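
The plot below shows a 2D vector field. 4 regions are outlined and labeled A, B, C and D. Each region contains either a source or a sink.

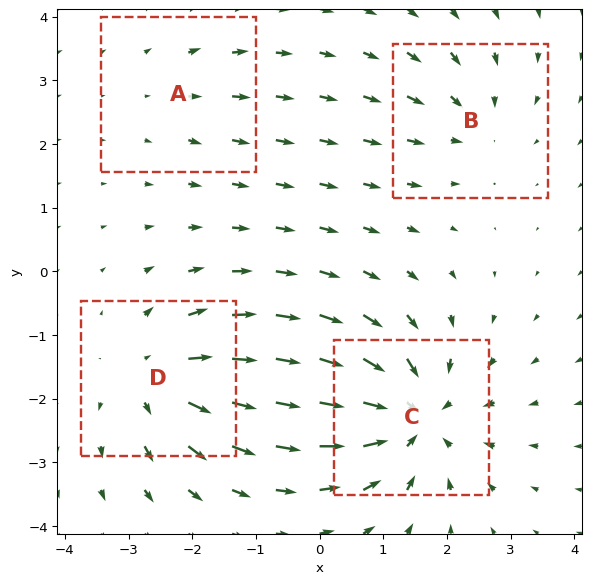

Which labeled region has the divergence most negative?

Divergence at each region's feature centre — A: about +2, B: about -3, C: about -7, D: about +5. Region C is most negative.

C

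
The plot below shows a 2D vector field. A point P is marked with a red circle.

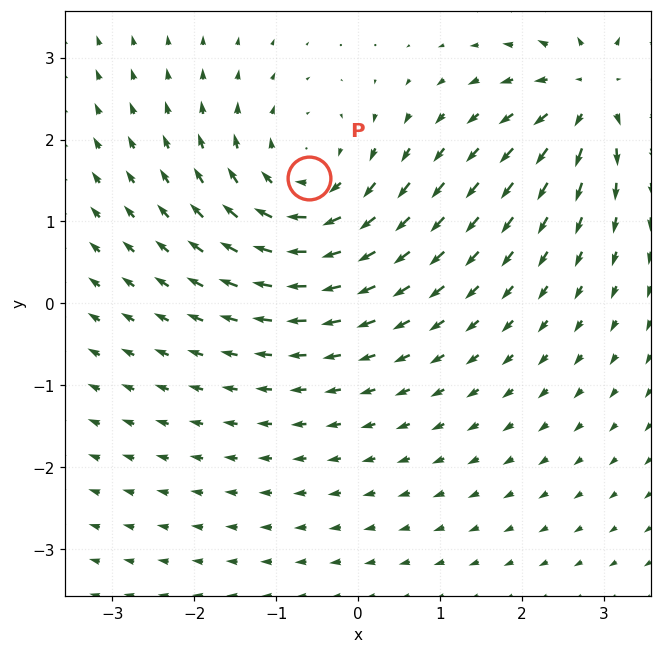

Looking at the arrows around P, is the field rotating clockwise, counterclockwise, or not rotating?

clockwise

Near P at (-0.6, 1.5) the arrows circulate clockwise. The curl (z-component) there is about -4; negative curl means clockwise rotation.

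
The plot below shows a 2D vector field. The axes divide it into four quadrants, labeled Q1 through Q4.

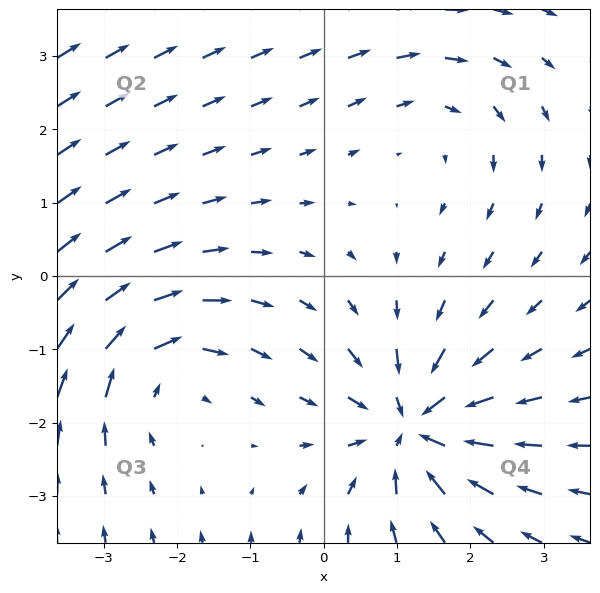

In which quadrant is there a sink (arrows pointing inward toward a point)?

Q4

The sink sits at approximately (1.2, -2.0), which lies in quadrant Q4. The divergence there is about -6, negative as expected for a sink.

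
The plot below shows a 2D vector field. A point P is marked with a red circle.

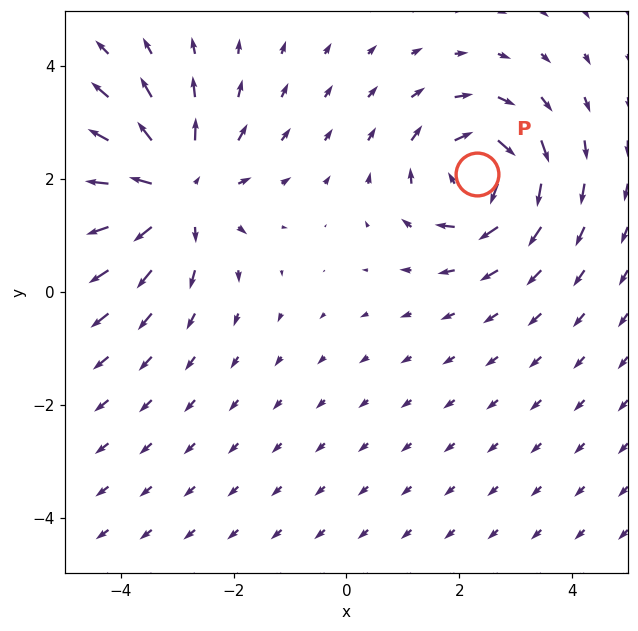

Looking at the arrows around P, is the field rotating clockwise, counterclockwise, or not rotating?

Near P at (2.3, 2.1) the arrows circulate clockwise. The curl (z-component) there is about -5; negative curl means clockwise rotation.

clockwise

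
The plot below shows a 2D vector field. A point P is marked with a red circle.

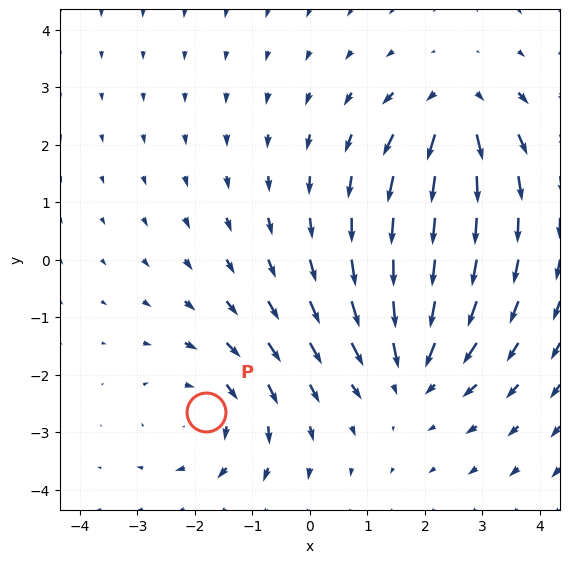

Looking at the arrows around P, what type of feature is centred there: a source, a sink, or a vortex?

At P (-1.8, -2.7) the arrows circulate clockwise. Divergence ≈0, curl about -2 — near-zero divergence with nonzero curl is a vortex.

vortex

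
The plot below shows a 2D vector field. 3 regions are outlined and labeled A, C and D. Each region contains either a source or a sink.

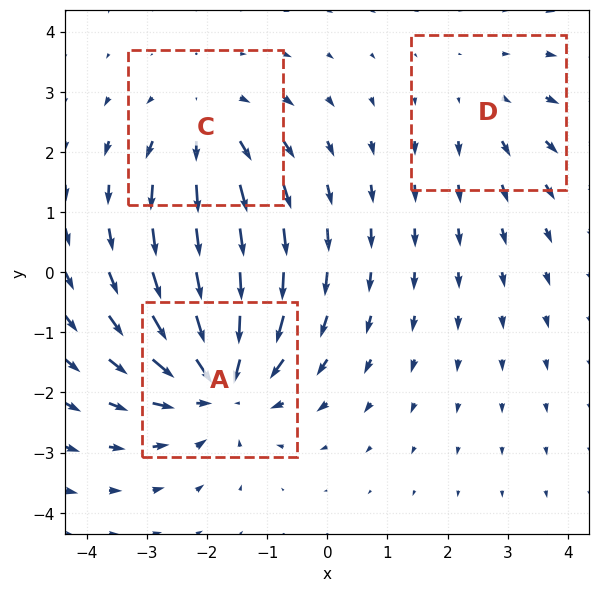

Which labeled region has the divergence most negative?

Divergence at each region's feature centre — A: about -4, C: about +3, D: about +2. Region A is most negative.

A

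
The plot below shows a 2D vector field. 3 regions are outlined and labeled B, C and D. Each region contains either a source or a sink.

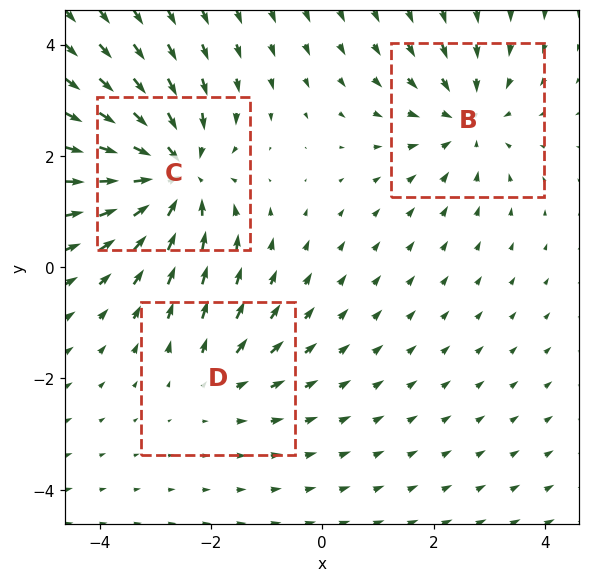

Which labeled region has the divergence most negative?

C

Divergence at each region's feature centre — B: about -3, C: about -5, D: about +2. Region C is most negative.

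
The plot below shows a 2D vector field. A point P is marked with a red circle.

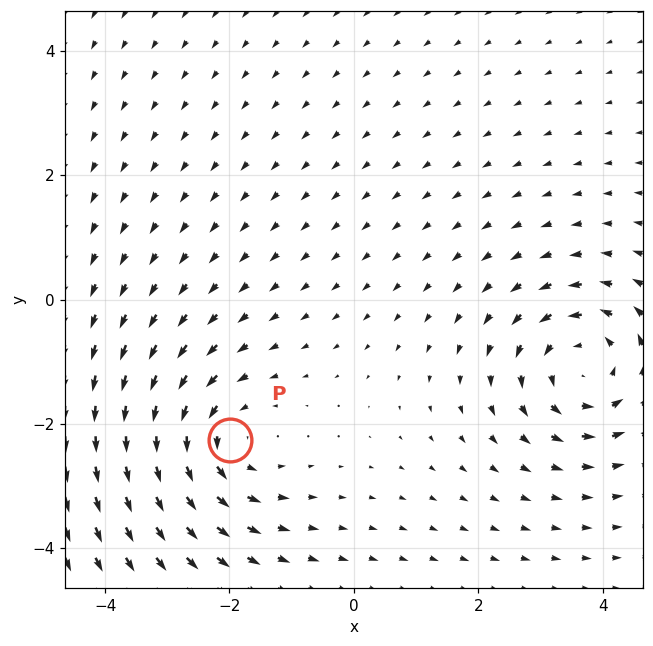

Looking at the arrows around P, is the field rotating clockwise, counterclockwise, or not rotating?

Near P at (-2.0, -2.3) the arrows circulate counterclockwise. The curl (z-component) there is about +3; positive curl means counterclockwise rotation.

counterclockwise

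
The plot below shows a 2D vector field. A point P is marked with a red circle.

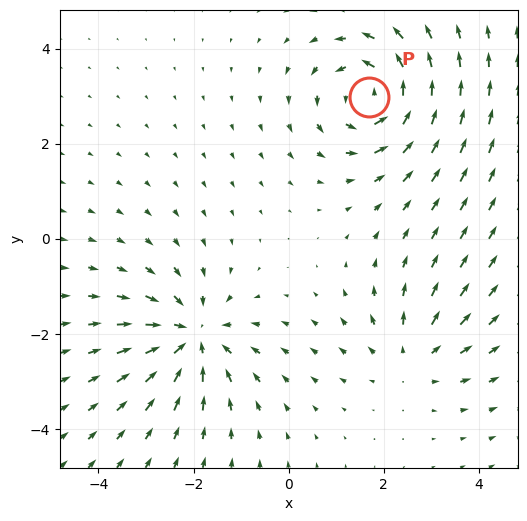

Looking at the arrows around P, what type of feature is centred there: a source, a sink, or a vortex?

At P (1.7, 3.0) the arrows circulate counterclockwise. Divergence ≈0, curl about +6 — near-zero divergence with nonzero curl is a vortex.

vortex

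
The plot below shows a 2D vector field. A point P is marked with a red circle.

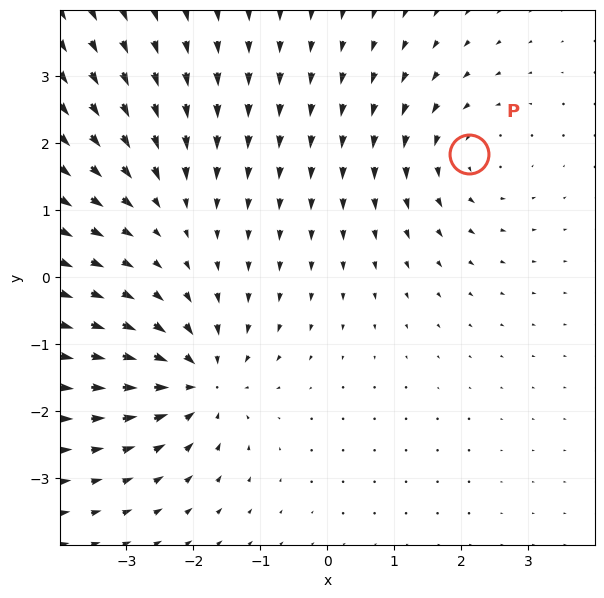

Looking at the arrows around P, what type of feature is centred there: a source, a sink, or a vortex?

vortex

At P (2.1, 1.8) the arrows circulate counterclockwise. Divergence ≈0, curl about +3 — near-zero divergence with nonzero curl is a vortex.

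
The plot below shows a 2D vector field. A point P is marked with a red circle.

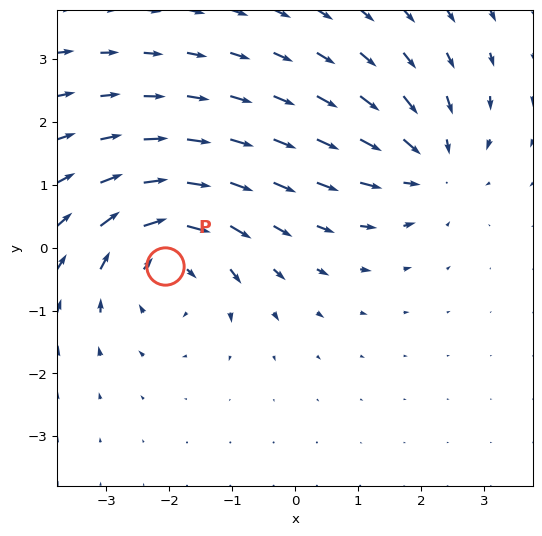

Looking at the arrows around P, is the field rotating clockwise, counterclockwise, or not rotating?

Near P at (-2.1, -0.3) the arrows circulate clockwise. The curl (z-component) there is about -4; negative curl means clockwise rotation.

clockwise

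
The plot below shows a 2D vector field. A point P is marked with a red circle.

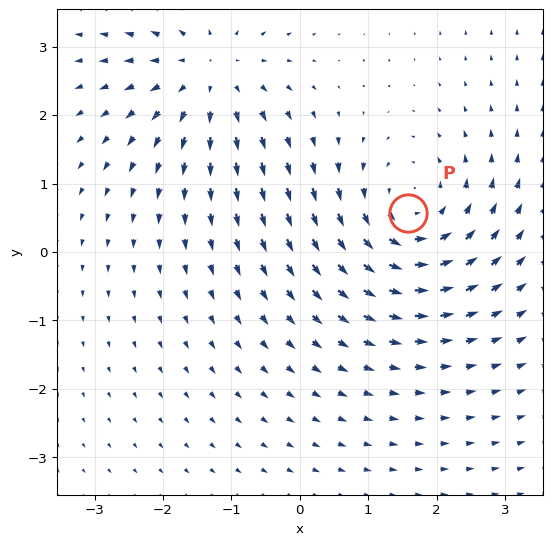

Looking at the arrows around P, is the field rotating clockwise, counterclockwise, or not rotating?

counterclockwise

Near P at (1.6, 0.6) the arrows circulate counterclockwise. The curl (z-component) there is about +4; positive curl means counterclockwise rotation.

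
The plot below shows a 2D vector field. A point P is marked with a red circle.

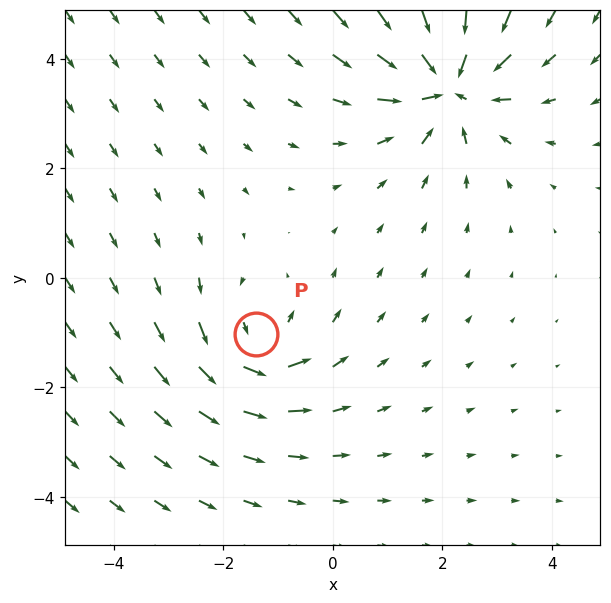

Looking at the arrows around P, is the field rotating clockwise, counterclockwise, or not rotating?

counterclockwise

Near P at (-1.4, -1.0) the arrows circulate counterclockwise. The curl (z-component) there is about +3; positive curl means counterclockwise rotation.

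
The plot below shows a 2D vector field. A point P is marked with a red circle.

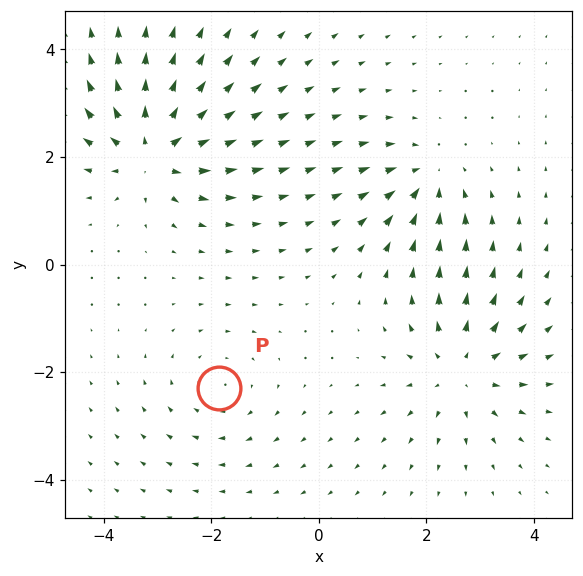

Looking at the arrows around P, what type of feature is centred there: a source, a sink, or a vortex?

At P (-1.9, -2.3) the arrows circulate clockwise. Divergence ≈0, curl about -3 — near-zero divergence with nonzero curl is a vortex.

vortex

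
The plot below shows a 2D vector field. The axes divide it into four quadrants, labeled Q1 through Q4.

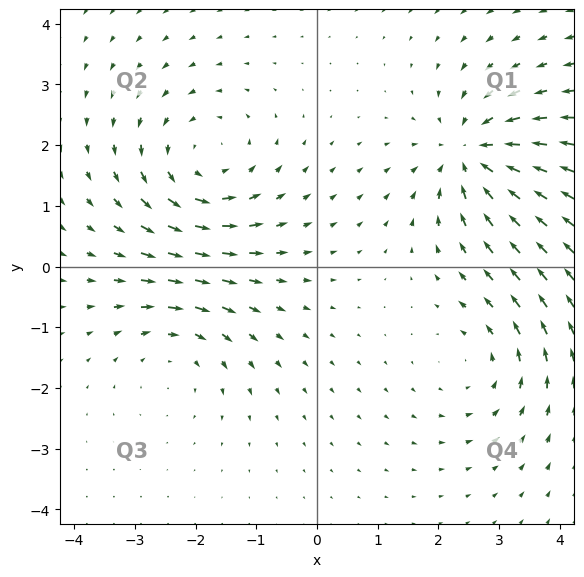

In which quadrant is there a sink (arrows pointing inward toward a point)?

Q1

The sink sits at approximately (2.6, 1.9), which lies in quadrant Q1. The divergence there is about -5, negative as expected for a sink.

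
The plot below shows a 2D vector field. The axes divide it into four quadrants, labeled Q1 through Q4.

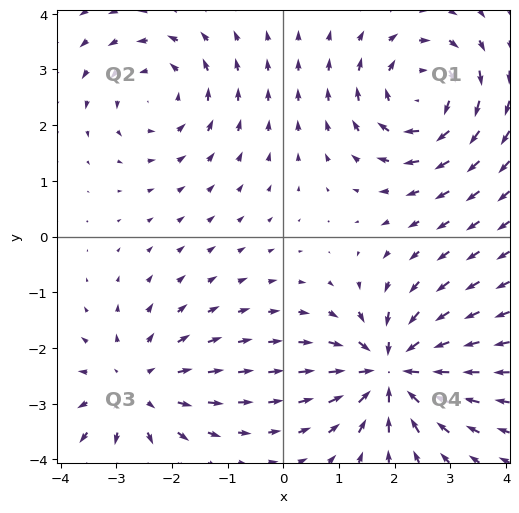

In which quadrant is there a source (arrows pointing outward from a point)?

Q3

The source sits at approximately (-2.7, -2.7), which lies in quadrant Q3. The divergence there is about +3, positive as expected for a source.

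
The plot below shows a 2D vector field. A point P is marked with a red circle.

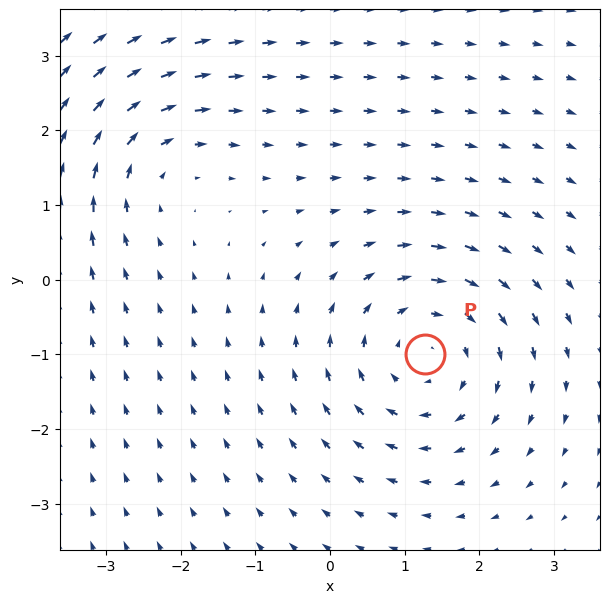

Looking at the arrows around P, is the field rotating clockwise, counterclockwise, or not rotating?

Near P at (1.3, -1.0) the arrows circulate clockwise. The curl (z-component) there is about -3; negative curl means clockwise rotation.

clockwise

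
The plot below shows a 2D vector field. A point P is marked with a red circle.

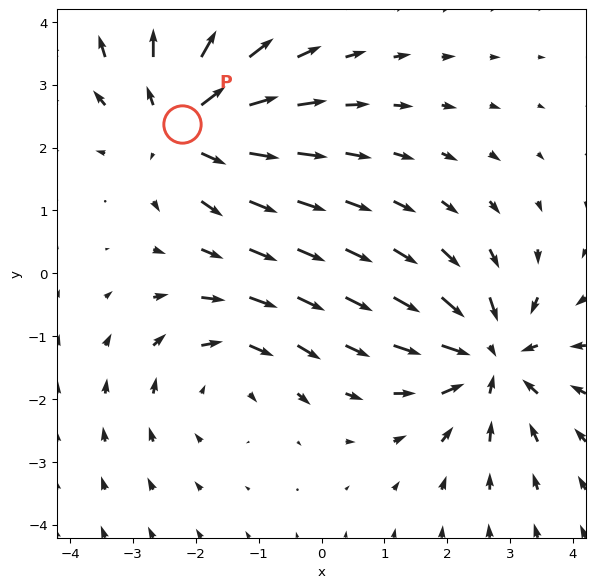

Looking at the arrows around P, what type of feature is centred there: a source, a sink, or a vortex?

At P (-2.2, 2.4) the arrows spread outward. Divergence about +5, curl ≈0 — positive divergence with near-zero curl is a source.

source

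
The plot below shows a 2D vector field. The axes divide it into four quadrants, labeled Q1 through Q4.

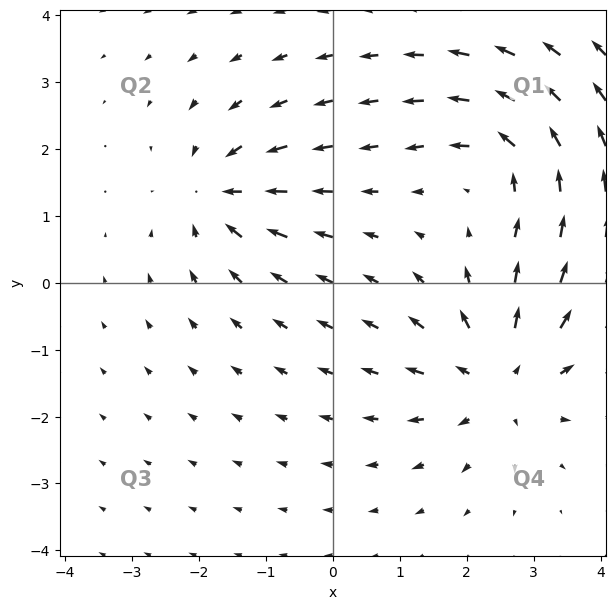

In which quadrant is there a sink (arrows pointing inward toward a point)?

The sink sits at approximately (-1.7, 1.3), which lies in quadrant Q2. The divergence there is about -4, negative as expected for a sink.

Q2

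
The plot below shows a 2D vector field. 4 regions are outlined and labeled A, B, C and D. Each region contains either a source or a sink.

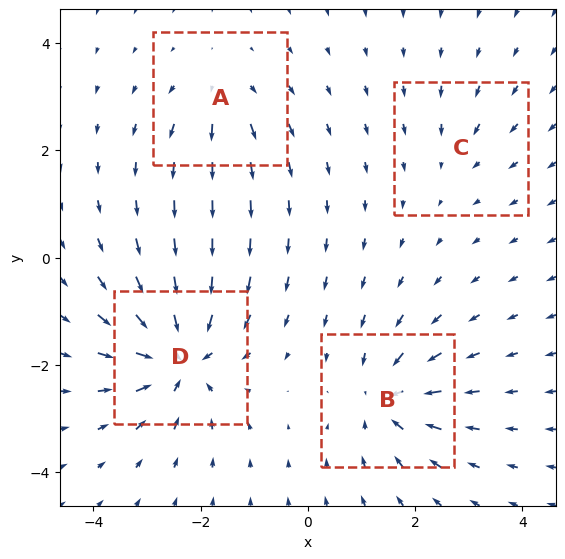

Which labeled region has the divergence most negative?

Divergence at each region's feature centre — A: about +4, B: about -6, C: about -2, D: about -8. Region D is most negative.

D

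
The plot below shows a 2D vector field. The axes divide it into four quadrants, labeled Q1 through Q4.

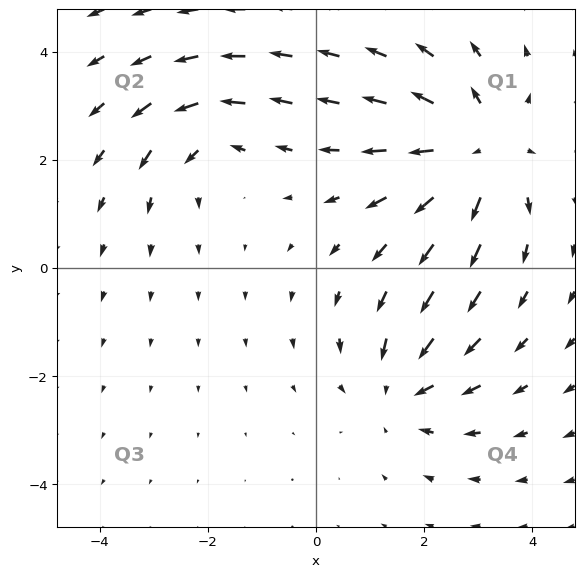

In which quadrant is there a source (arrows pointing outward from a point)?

Q1

The source sits at approximately (3.0, 2.2), which lies in quadrant Q1. The divergence there is about +4, positive as expected for a source.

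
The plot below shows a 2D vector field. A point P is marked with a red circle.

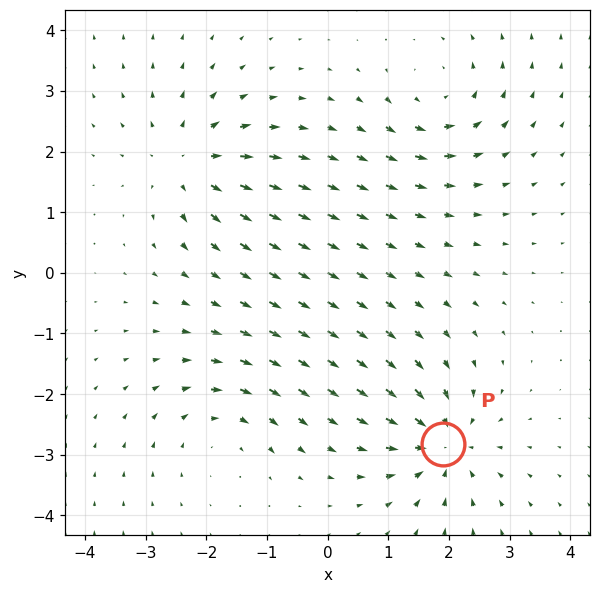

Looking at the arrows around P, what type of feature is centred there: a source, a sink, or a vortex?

At P (1.9, -2.8) the arrows converge inward. Divergence about -7, curl ≈0 — negative divergence with near-zero curl is a sink.

sink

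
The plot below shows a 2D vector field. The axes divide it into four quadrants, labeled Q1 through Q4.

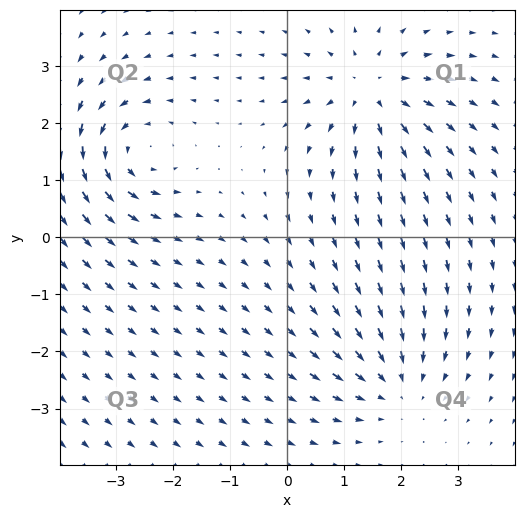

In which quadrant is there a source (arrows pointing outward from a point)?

Q1

The source sits at approximately (1.5, 2.6), which lies in quadrant Q1. The divergence there is about +5, positive as expected for a source.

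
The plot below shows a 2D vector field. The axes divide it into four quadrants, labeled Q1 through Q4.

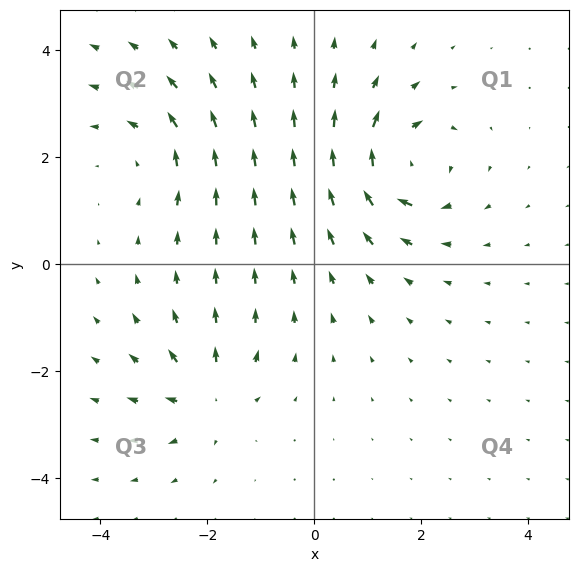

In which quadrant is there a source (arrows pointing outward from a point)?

Q3

The source sits at approximately (-2.0, -2.5), which lies in quadrant Q3. The divergence there is about +4, positive as expected for a source.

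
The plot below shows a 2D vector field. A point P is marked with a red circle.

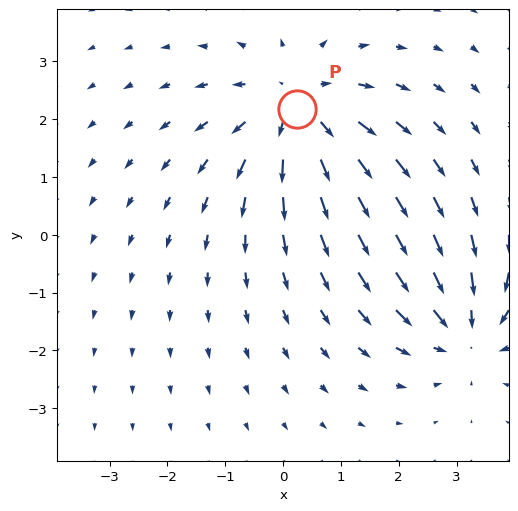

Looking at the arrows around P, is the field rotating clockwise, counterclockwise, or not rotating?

Near P at (0.2, 2.2) the arrows show no circulation. The curl there is ≈0.

not rotating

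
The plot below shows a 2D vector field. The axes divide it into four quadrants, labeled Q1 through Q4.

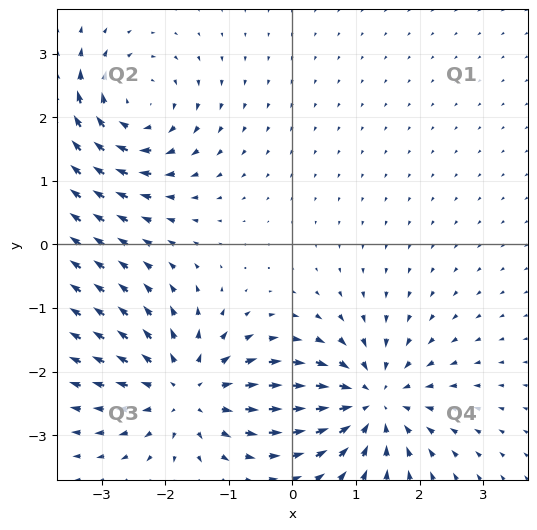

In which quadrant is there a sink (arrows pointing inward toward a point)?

Q4

The sink sits at approximately (1.3, -2.5), which lies in quadrant Q4. The divergence there is about -5, negative as expected for a sink.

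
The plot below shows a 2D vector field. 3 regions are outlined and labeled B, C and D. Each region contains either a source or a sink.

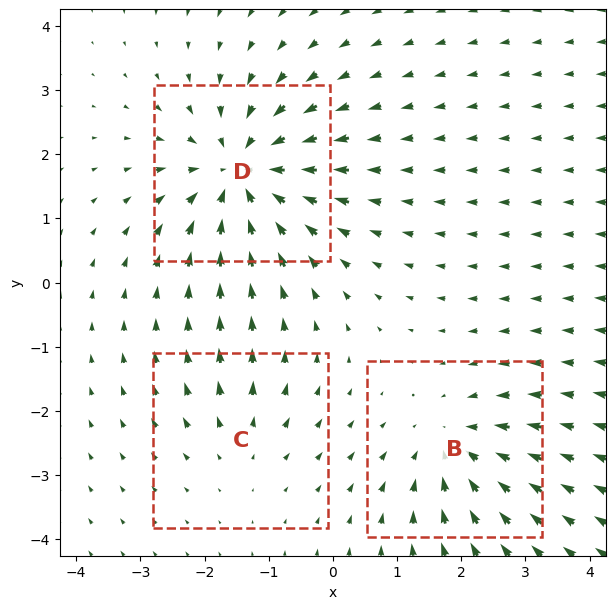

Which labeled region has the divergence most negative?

D

Divergence at each region's feature centre — B: about -4, C: about +2, D: about -6. Region D is most negative.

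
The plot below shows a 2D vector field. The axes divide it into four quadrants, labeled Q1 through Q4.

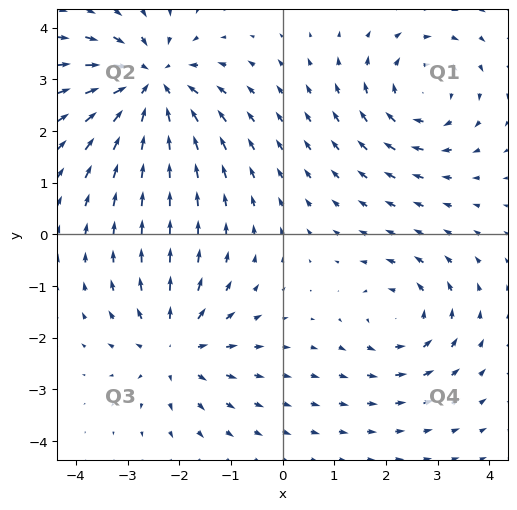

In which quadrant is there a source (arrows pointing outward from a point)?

Q3

The source sits at approximately (-2.1, -2.2), which lies in quadrant Q3. The divergence there is about +4, positive as expected for a source.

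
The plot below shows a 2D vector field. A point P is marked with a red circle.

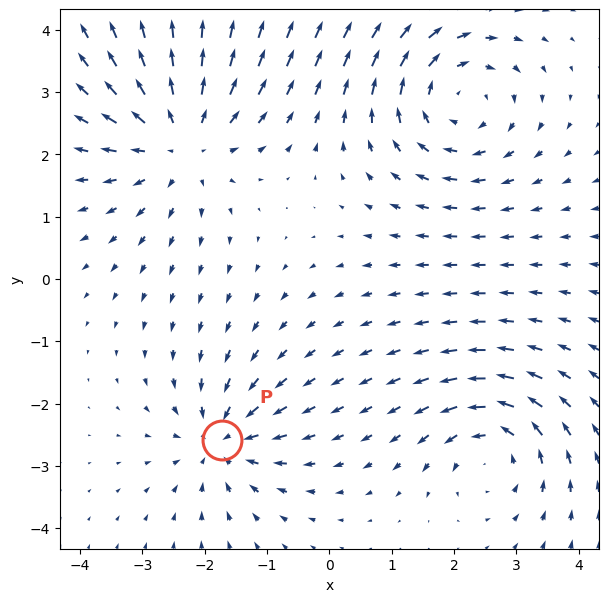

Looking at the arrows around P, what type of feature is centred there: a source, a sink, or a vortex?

sink

At P (-1.7, -2.6) the arrows converge inward. Divergence about -4, curl ≈0 — negative divergence with near-zero curl is a sink.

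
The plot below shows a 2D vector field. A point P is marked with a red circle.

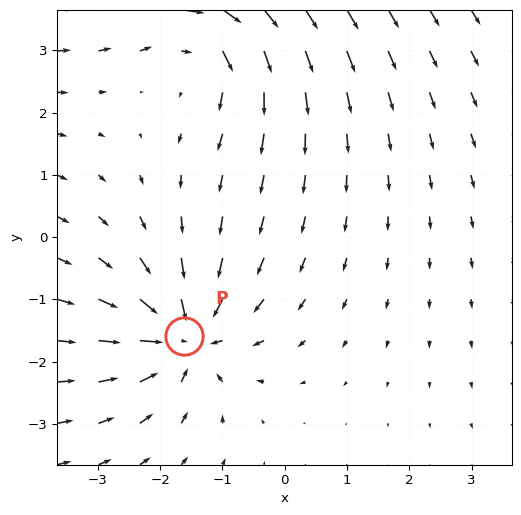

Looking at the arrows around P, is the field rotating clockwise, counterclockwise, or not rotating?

not rotating

Near P at (-1.6, -1.6) the arrows show no circulation. The curl there is ≈0.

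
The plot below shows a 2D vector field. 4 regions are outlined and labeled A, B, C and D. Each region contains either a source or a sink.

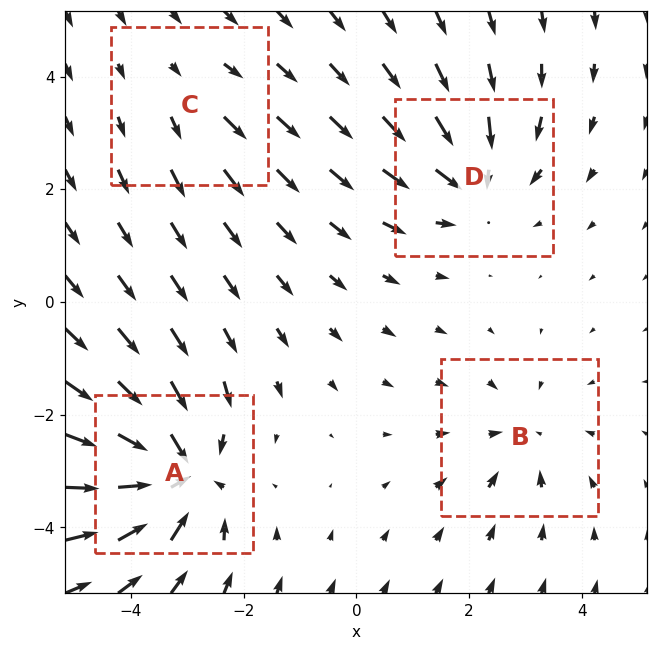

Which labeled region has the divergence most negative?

Divergence at each region's feature centre — A: about -7, B: about -3, C: about +2, D: about -4. Region A is most negative.

A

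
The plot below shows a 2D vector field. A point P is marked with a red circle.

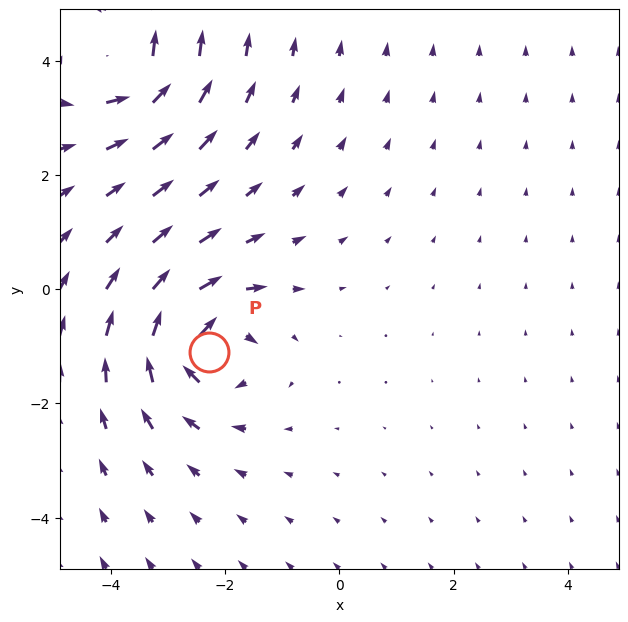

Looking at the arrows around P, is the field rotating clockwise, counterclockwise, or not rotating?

clockwise

Near P at (-2.3, -1.1) the arrows circulate clockwise. The curl (z-component) there is about -5; negative curl means clockwise rotation.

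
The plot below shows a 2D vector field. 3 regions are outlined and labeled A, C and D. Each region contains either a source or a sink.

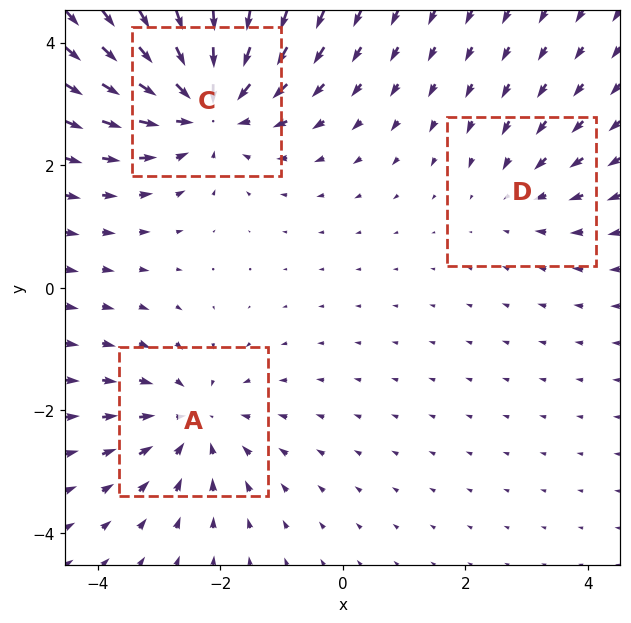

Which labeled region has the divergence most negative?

C

Divergence at each region's feature centre — A: about -3, C: about -5, D: about -2. Region C is most negative.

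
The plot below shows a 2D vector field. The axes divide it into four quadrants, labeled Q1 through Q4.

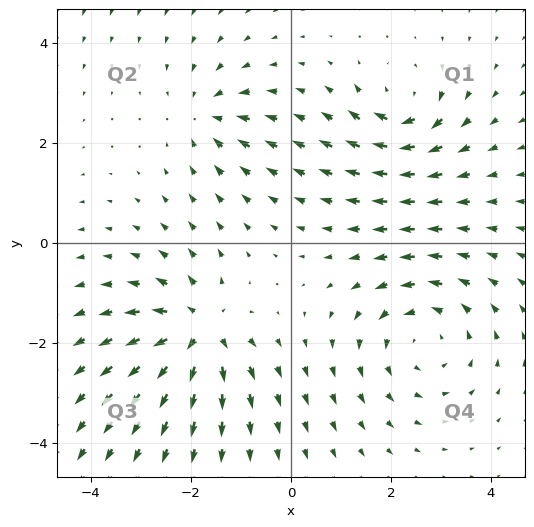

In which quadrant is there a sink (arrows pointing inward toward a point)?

Q2

The sink sits at approximately (-1.7, 2.6), which lies in quadrant Q2. The divergence there is about -4, negative as expected for a sink.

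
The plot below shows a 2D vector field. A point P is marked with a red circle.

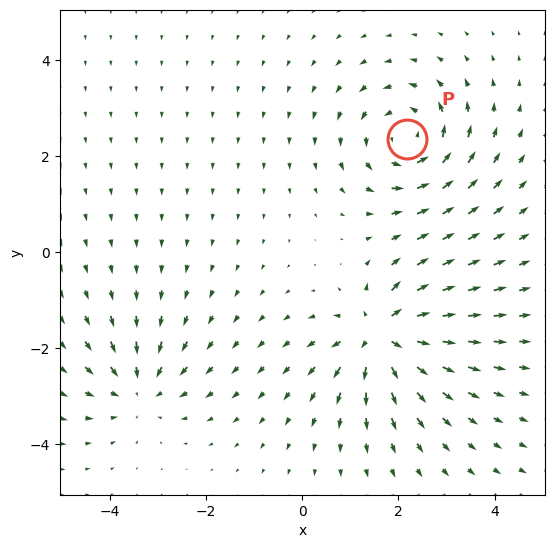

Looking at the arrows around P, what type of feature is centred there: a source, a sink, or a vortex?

At P (2.2, 2.4) the arrows circulate counterclockwise. Divergence ≈0, curl about +5 — near-zero divergence with nonzero curl is a vortex.

vortex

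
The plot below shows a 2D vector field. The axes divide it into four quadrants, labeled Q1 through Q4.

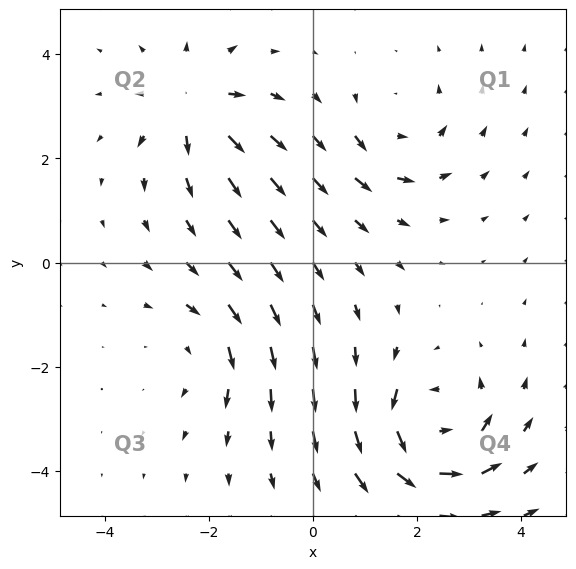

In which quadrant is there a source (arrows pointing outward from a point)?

Q2

The source sits at approximately (-2.3, 3.0), which lies in quadrant Q2. The divergence there is about +5, positive as expected for a source.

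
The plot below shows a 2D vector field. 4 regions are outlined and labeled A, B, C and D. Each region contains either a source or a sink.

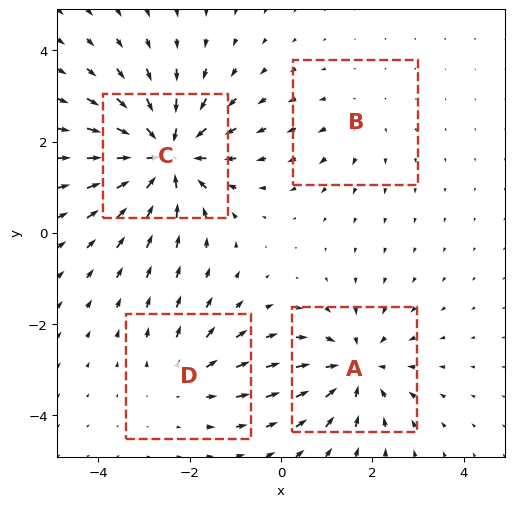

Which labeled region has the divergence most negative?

Divergence at each region's feature centre — A: about -5, B: about +2, C: about -7, D: about +3. Region C is most negative.

C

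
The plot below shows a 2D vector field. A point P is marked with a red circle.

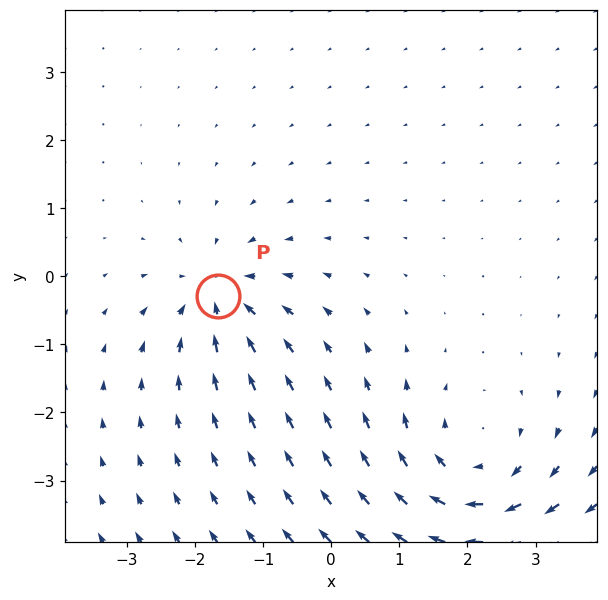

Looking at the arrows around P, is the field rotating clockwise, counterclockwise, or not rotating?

Near P at (-1.7, -0.3) the arrows show no circulation. The curl there is ≈0.

not rotating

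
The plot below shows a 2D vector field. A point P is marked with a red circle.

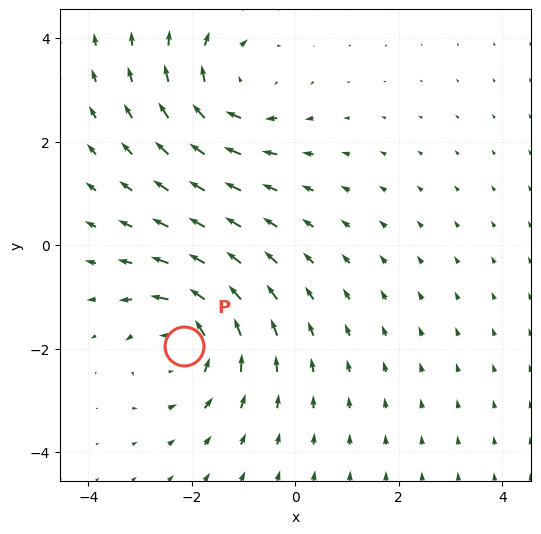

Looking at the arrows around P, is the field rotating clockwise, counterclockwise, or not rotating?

Near P at (-2.1, -1.9) the arrows circulate counterclockwise. The curl (z-component) there is about +3; positive curl means counterclockwise rotation.

counterclockwise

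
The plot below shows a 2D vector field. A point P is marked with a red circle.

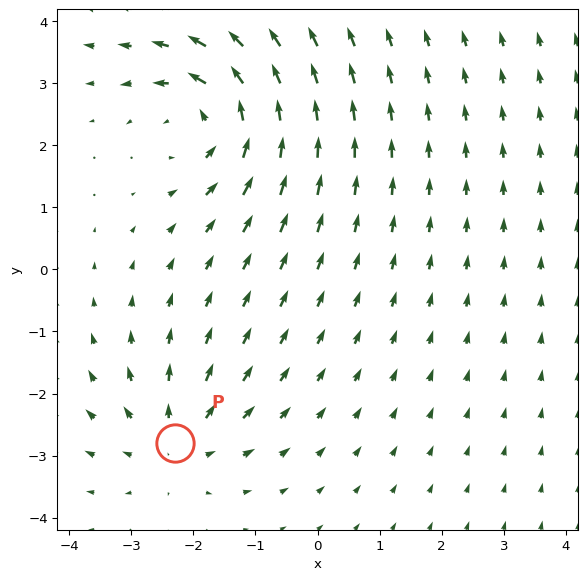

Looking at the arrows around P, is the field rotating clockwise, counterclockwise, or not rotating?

Near P at (-2.3, -2.8) the arrows show no circulation. The curl there is ≈0.

not rotating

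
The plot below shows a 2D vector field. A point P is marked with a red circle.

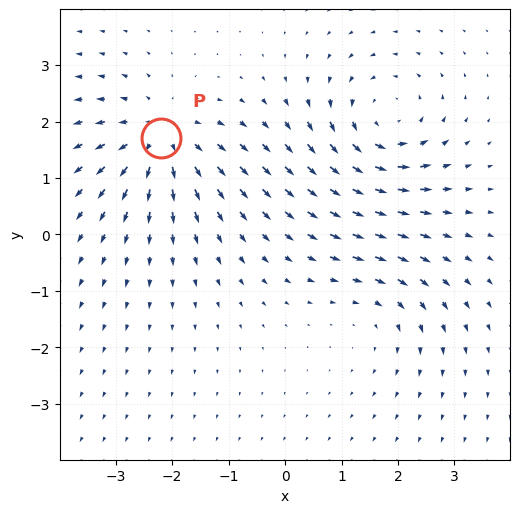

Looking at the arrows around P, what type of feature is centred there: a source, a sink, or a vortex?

At P (-2.2, 1.7) the arrows spread outward. Divergence about +5, curl ≈0 — positive divergence with near-zero curl is a source.

source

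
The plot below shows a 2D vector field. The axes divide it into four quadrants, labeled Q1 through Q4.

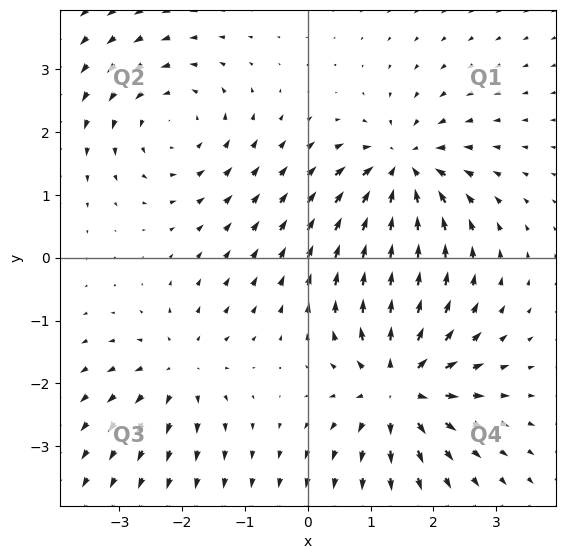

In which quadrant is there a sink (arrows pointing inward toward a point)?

The sink sits at approximately (1.5, 1.4), which lies in quadrant Q1. The divergence there is about -6, negative as expected for a sink.

Q1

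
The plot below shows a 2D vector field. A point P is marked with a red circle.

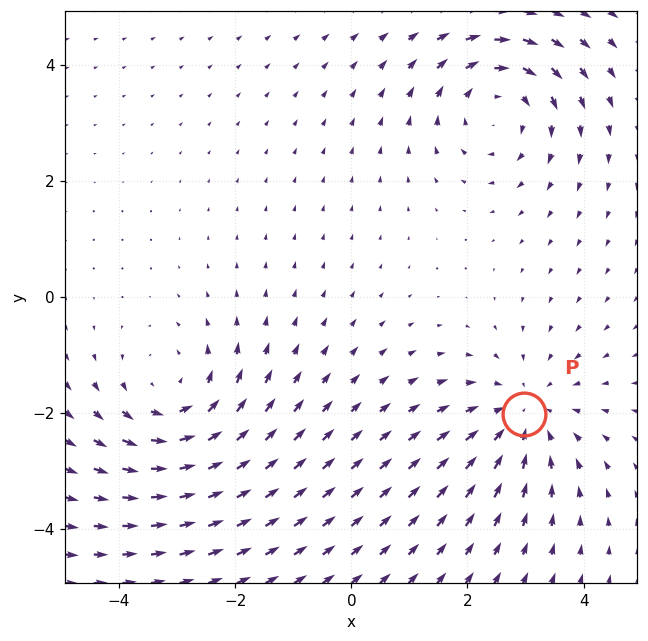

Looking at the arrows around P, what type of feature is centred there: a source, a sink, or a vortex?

sink

At P (3.0, -2.0) the arrows converge inward. Divergence about -4, curl ≈0 — negative divergence with near-zero curl is a sink.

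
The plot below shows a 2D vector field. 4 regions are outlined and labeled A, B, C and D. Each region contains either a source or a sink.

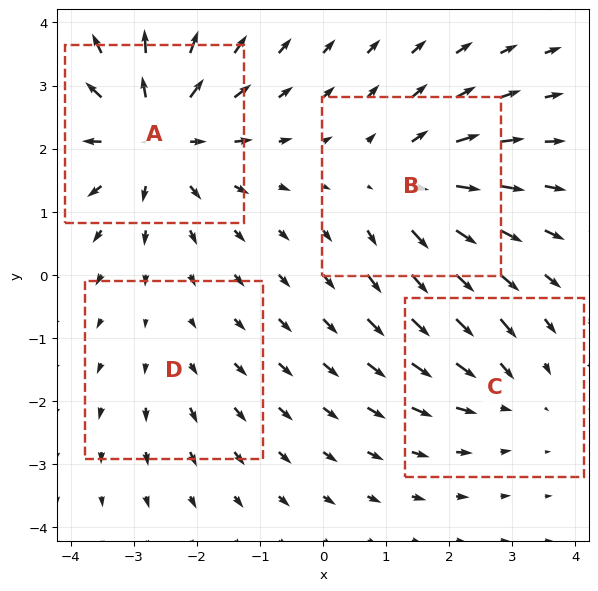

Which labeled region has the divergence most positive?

Divergence at each region's feature centre — A: about +6, B: about +4, C: about -3, D: about +2. Region A is most positive.

A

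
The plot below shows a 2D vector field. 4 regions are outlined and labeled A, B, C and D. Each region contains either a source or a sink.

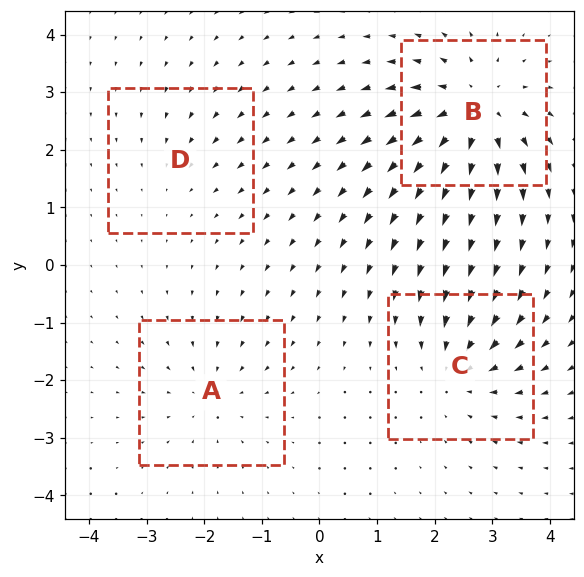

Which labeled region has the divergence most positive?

B

Divergence at each region's feature centre — A: about -3, B: about +7, C: about -5, D: about -2. Region B is most positive.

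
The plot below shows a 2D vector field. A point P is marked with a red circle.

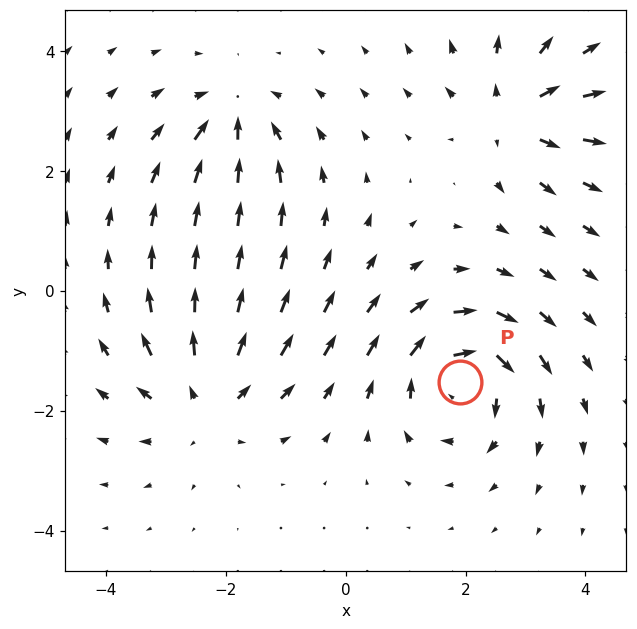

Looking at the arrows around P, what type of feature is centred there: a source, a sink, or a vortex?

At P (1.9, -1.5) the arrows circulate clockwise. Divergence ≈0, curl about -7 — near-zero divergence with nonzero curl is a vortex.

vortex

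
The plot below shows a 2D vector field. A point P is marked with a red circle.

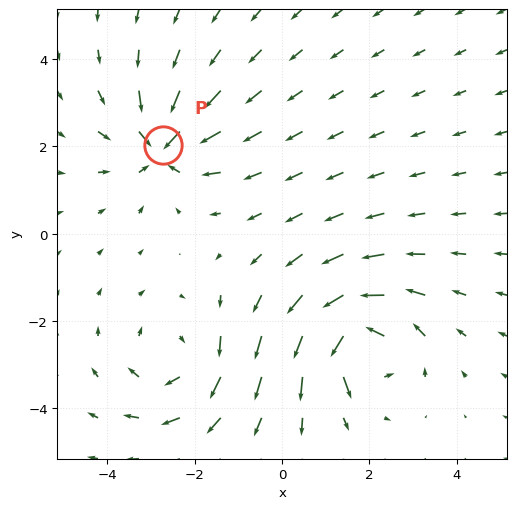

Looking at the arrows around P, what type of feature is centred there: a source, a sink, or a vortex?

sink

At P (-2.7, 2.0) the arrows converge inward. Divergence about -5, curl ≈0 — negative divergence with near-zero curl is a sink.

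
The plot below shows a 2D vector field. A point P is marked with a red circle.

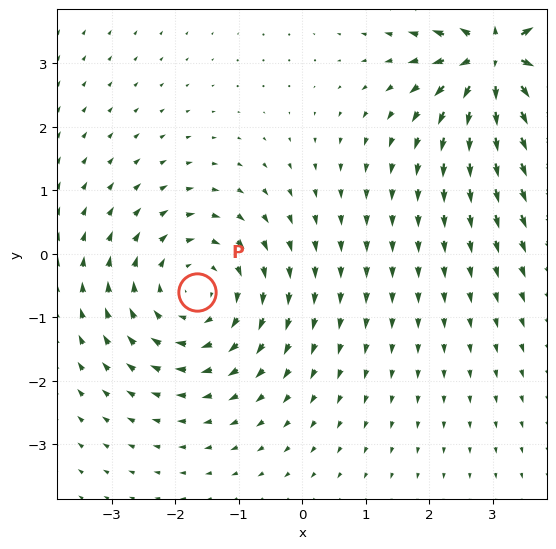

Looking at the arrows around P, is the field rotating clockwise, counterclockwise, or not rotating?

Near P at (-1.7, -0.6) the arrows circulate clockwise. The curl (z-component) there is about -3; negative curl means clockwise rotation.

clockwise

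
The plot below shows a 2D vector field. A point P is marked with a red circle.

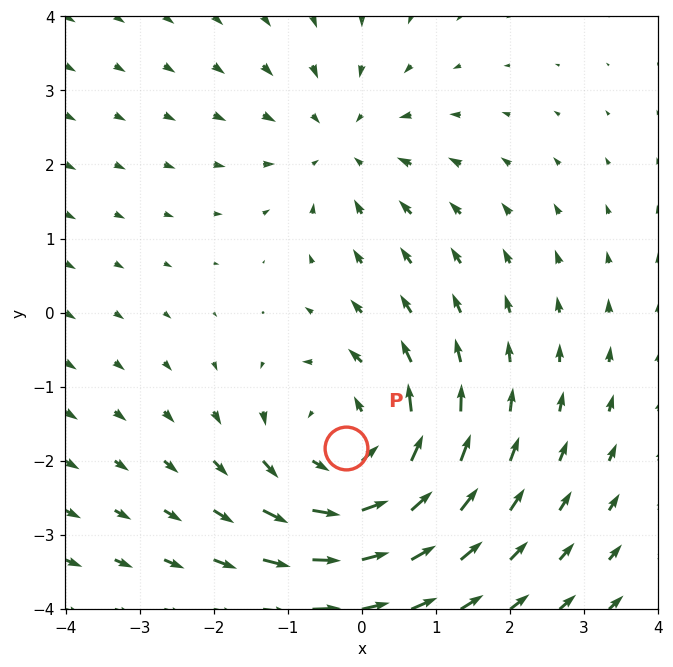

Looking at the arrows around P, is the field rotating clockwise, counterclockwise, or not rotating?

Near P at (-0.2, -1.8) the arrows circulate counterclockwise. The curl (z-component) there is about +4; positive curl means counterclockwise rotation.

counterclockwise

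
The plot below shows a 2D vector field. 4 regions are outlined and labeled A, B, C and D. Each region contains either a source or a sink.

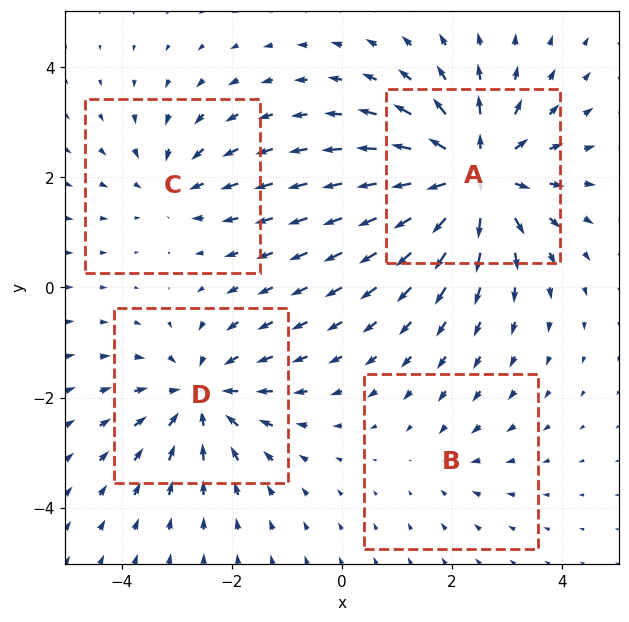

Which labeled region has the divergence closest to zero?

B

Divergence at each region's feature centre — A: about +7, B: about -2, C: about -3, D: about -5. Region B is closest to zero.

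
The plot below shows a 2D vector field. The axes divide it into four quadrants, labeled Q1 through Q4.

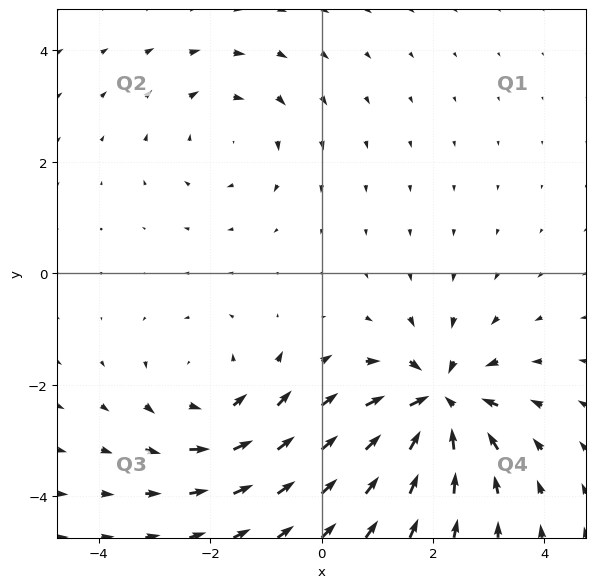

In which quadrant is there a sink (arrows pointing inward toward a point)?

The sink sits at approximately (2.1, -2.3), which lies in quadrant Q4. The divergence there is about -6, negative as expected for a sink.

Q4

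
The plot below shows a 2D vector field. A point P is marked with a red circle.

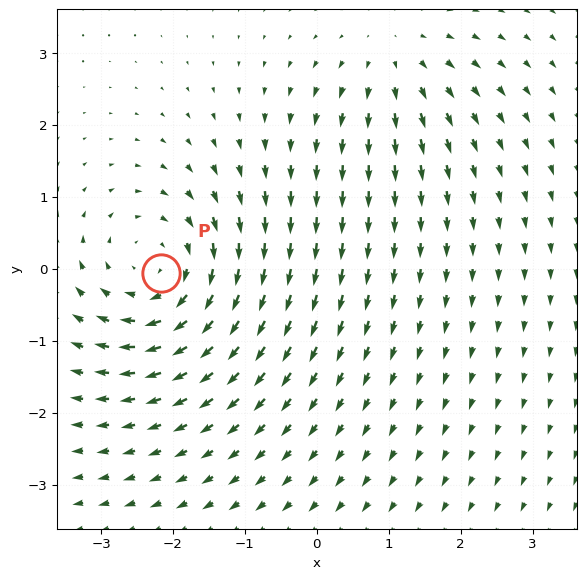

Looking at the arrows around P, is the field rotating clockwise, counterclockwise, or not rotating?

Near P at (-2.2, -0.0) the arrows circulate clockwise. The curl (z-component) there is about -4; negative curl means clockwise rotation.

clockwise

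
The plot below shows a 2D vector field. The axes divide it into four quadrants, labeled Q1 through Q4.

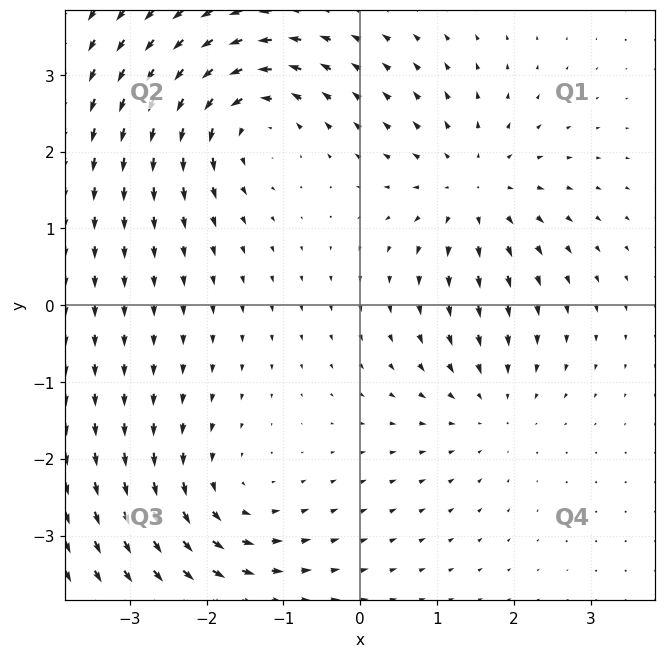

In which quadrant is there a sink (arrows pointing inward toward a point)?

The sink sits at approximately (1.7, -1.3), which lies in quadrant Q4. The divergence there is about -3, negative as expected for a sink.

Q4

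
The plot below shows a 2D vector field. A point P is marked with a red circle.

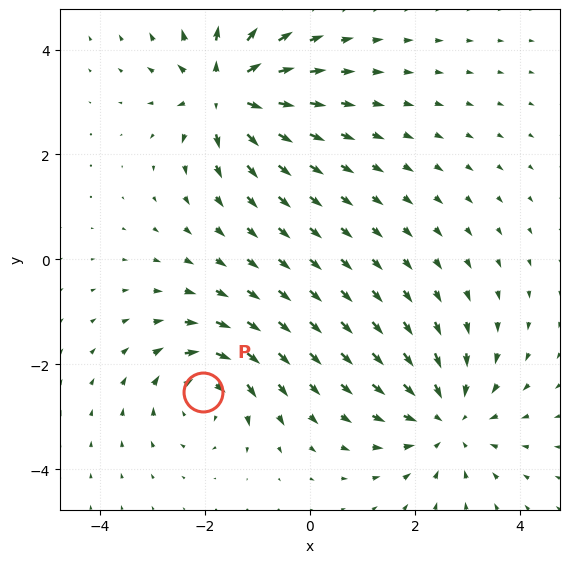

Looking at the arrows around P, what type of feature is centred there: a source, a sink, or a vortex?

vortex

At P (-2.0, -2.5) the arrows circulate clockwise. Divergence ≈0, curl about -3 — near-zero divergence with nonzero curl is a vortex.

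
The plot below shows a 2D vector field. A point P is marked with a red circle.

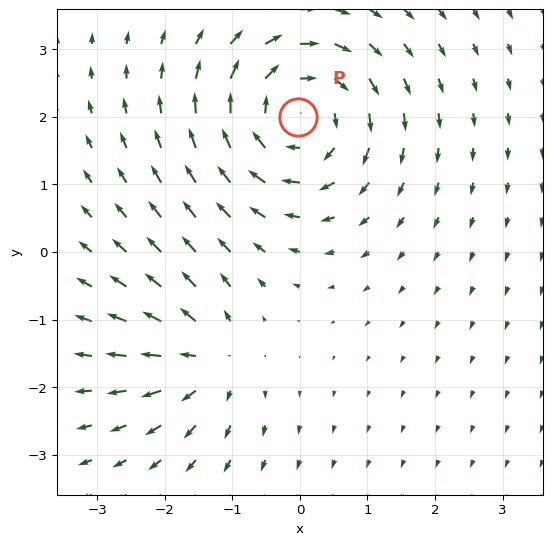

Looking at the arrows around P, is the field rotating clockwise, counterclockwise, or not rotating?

clockwise

Near P at (-0.0, 2.0) the arrows circulate clockwise. The curl (z-component) there is about -5; negative curl means clockwise rotation.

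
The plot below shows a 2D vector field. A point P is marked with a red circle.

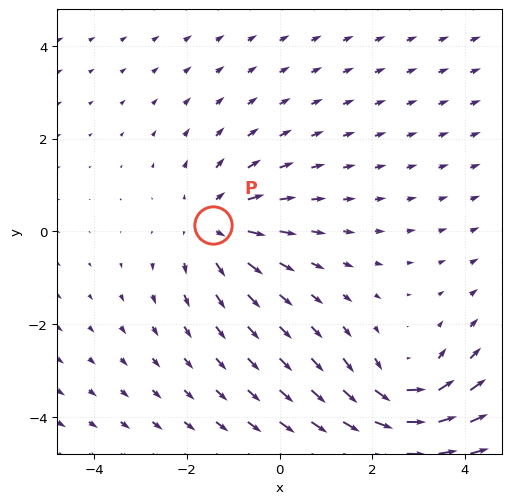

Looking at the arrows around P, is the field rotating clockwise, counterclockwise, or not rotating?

not rotating

Near P at (-1.4, 0.1) the arrows show no circulation. The curl there is ≈0.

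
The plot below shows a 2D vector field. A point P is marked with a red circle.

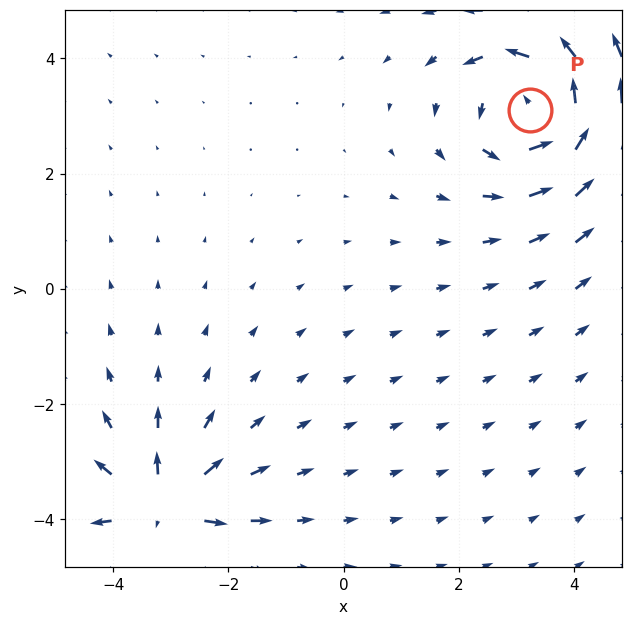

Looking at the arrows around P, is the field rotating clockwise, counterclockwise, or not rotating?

Near P at (3.2, 3.1) the arrows circulate counterclockwise. The curl (z-component) there is about +4; positive curl means counterclockwise rotation.

counterclockwise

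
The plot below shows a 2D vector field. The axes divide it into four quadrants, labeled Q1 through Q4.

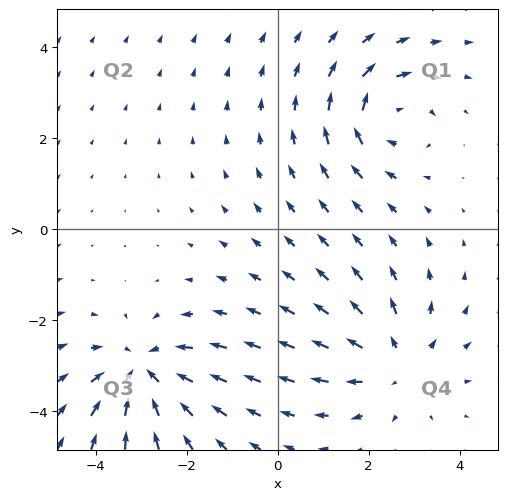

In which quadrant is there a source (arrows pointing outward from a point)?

The source sits at approximately (2.6, -2.9), which lies in quadrant Q4. The divergence there is about +3, positive as expected for a source.

Q4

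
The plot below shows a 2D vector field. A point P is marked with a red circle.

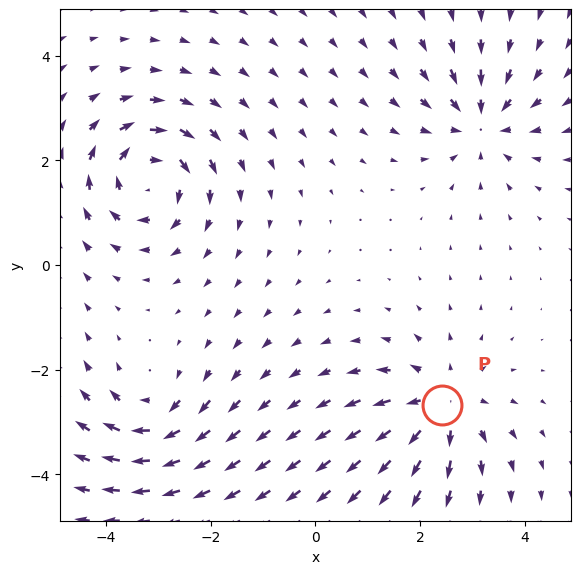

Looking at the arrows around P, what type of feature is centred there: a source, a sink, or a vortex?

source

At P (2.4, -2.7) the arrows spread outward. Divergence about +5, curl ≈0 — positive divergence with near-zero curl is a source.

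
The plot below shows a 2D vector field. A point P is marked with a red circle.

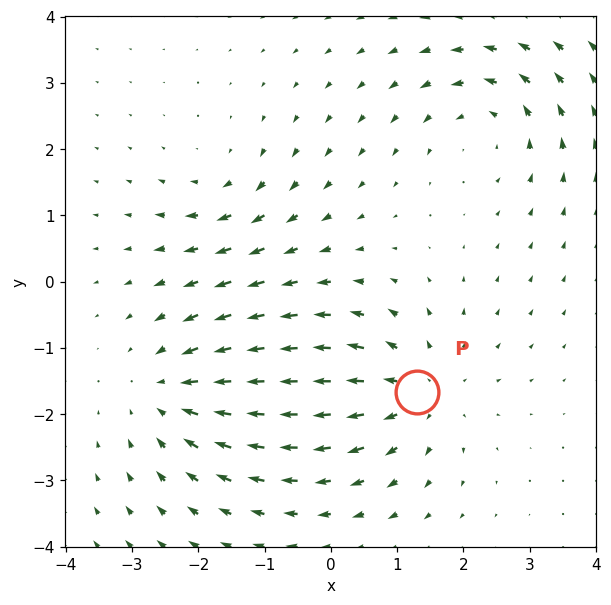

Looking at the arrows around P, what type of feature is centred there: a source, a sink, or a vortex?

At P (1.3, -1.7) the arrows spread outward. Divergence about +4, curl ≈0 — positive divergence with near-zero curl is a source.

source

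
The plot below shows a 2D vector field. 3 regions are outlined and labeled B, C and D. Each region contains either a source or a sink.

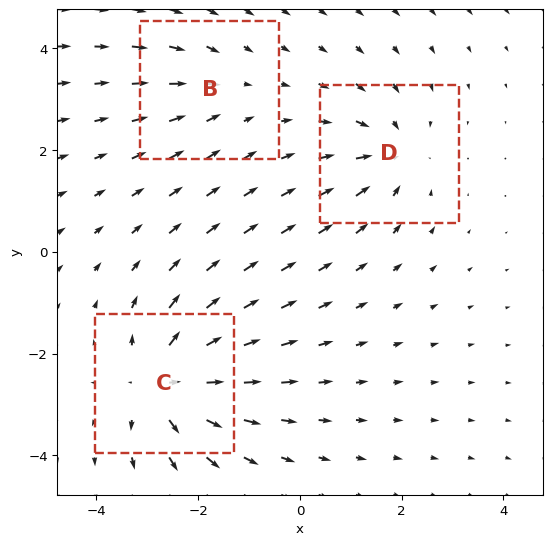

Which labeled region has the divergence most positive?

Divergence at each region's feature centre — B: about -2, C: about +5, D: about -3. Region C is most positive.

C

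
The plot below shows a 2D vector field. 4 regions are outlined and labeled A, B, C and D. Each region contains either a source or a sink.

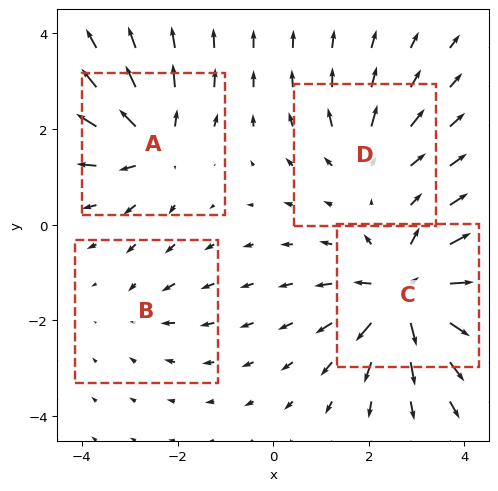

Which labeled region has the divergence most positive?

Divergence at each region's feature centre — A: about +5, B: about -2, C: about +8, D: about +3. Region C is most positive.

C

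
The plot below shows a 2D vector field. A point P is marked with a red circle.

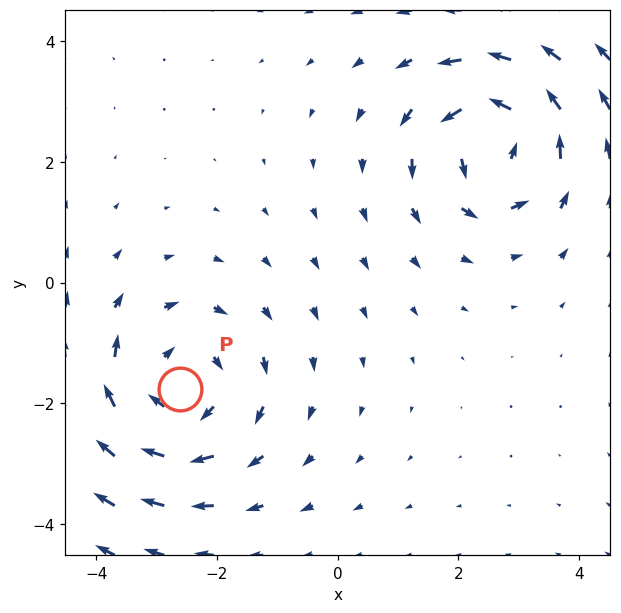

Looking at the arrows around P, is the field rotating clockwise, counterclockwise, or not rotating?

clockwise

Near P at (-2.6, -1.8) the arrows circulate clockwise. The curl (z-component) there is about -3; negative curl means clockwise rotation.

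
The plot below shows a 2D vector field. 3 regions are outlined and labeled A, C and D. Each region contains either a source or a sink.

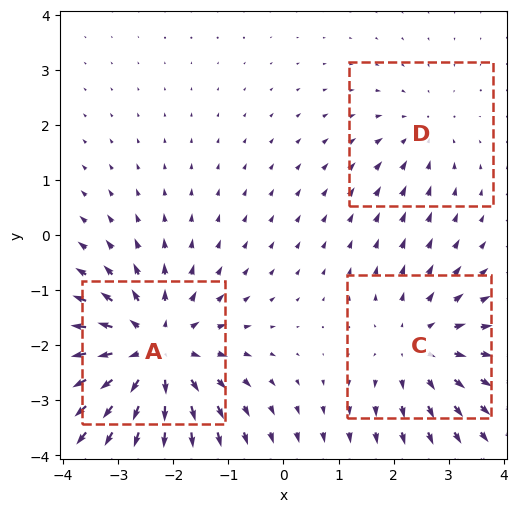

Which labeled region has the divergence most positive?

Divergence at each region's feature centre — A: about +4, C: about +3, D: about -2. Region A is most positive.

A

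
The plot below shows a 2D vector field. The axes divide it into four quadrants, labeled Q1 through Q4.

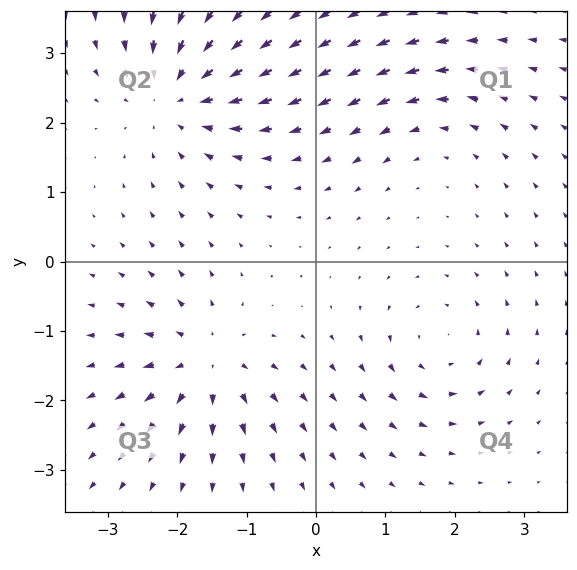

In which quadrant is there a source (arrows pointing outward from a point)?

The source sits at approximately (-1.6, -1.5), which lies in quadrant Q3. The divergence there is about +5, positive as expected for a source.

Q3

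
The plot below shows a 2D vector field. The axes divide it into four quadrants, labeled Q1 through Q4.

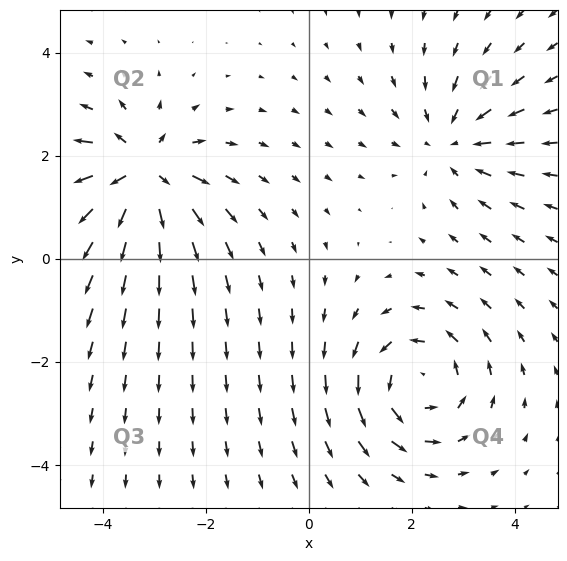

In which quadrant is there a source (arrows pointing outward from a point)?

Q2

The source sits at approximately (-3.2, 1.6), which lies in quadrant Q2. The divergence there is about +5, positive as expected for a source.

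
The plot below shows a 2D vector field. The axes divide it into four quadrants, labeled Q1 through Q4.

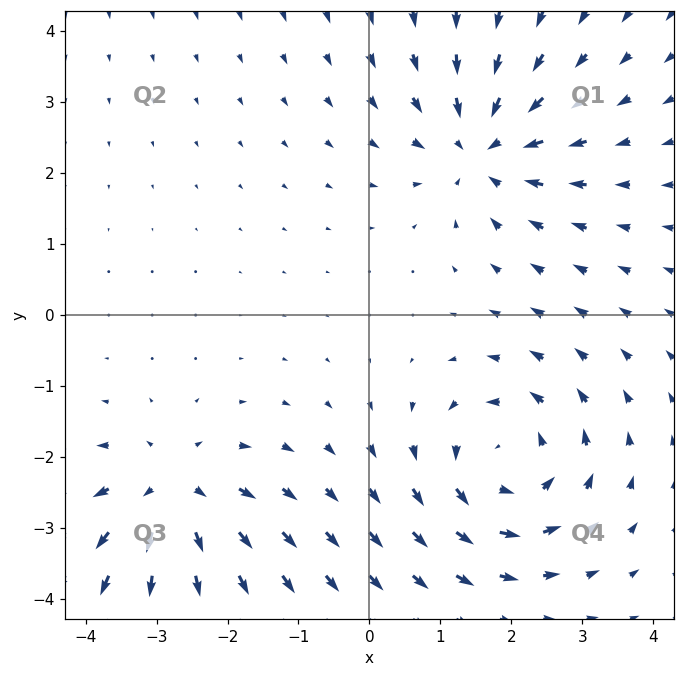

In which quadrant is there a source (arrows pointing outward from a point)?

Q3

The source sits at approximately (-2.8, -2.5), which lies in quadrant Q3. The divergence there is about +5, positive as expected for a source.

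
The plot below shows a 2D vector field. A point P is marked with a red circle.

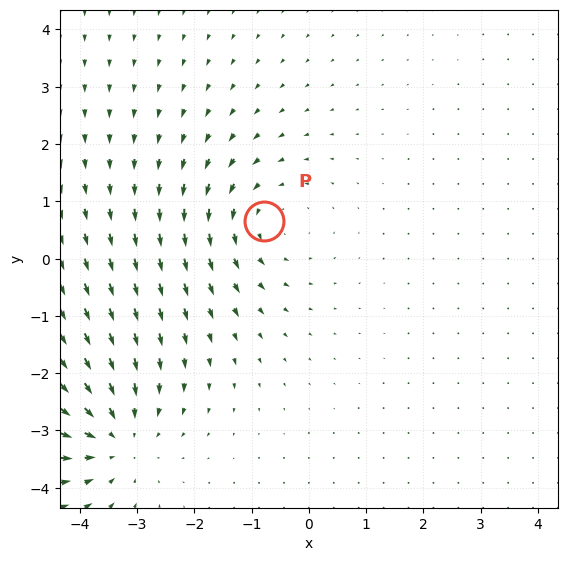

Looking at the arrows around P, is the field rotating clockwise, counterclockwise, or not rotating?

counterclockwise

Near P at (-0.8, 0.7) the arrows circulate counterclockwise. The curl (z-component) there is about +3; positive curl means counterclockwise rotation.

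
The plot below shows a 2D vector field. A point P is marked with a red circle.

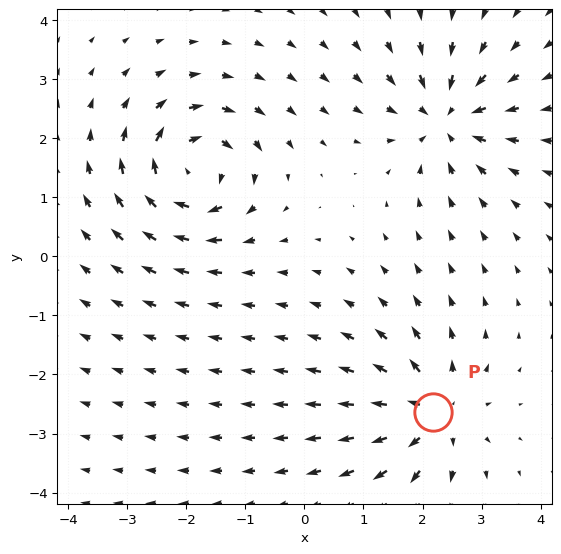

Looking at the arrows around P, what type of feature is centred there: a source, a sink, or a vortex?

source

At P (2.2, -2.6) the arrows spread outward. Divergence about +5, curl ≈0 — positive divergence with near-zero curl is a source.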